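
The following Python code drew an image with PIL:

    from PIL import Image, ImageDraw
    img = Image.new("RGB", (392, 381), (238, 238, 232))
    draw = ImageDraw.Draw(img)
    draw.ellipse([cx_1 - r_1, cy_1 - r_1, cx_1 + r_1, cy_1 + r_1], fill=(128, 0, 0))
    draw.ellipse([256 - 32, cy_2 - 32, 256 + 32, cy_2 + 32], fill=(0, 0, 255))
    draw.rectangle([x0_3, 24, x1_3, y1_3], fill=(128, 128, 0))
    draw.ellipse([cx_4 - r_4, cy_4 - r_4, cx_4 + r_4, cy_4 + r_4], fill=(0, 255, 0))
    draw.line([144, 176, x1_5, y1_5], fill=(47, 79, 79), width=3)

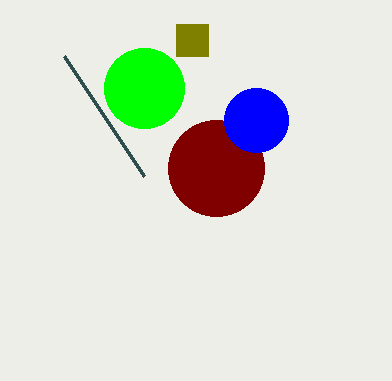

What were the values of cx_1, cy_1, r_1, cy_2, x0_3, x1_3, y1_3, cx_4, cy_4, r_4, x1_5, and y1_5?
cx_1 = 216; cy_1 = 168; r_1 = 48; cy_2 = 120; x0_3 = 176; x1_3 = 208; y1_3 = 56; cx_4 = 144; cy_4 = 88; r_4 = 40; x1_5 = 64; y1_5 = 56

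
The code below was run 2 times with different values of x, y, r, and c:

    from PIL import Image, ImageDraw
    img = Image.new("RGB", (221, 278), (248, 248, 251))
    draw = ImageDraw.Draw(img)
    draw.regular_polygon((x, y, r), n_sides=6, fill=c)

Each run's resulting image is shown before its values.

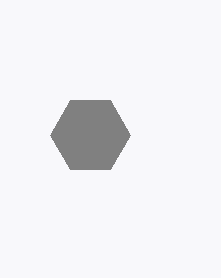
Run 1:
x = 90, y = 135, r = 40, c = 'gray'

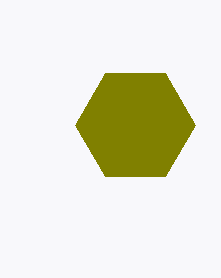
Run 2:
x = 135
y = 125
r = 60
c = 'olive'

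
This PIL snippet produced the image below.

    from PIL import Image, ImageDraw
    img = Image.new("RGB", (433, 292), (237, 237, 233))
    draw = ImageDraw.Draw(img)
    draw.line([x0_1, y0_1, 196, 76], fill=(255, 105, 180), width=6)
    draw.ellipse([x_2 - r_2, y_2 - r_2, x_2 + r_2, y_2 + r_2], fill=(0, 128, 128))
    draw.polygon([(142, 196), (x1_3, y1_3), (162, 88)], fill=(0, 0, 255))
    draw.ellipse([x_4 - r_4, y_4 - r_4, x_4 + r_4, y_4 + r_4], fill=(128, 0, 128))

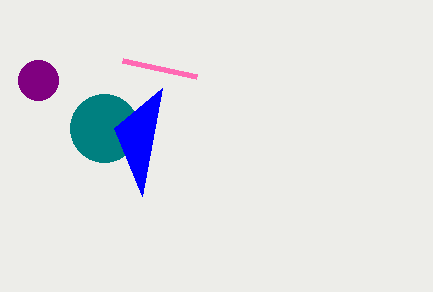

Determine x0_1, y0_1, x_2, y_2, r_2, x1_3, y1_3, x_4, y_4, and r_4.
x0_1 = 122; y0_1 = 60; x_2 = 104; y_2 = 128; r_2 = 34; x1_3 = 114; y1_3 = 128; x_4 = 38; y_4 = 80; r_4 = 20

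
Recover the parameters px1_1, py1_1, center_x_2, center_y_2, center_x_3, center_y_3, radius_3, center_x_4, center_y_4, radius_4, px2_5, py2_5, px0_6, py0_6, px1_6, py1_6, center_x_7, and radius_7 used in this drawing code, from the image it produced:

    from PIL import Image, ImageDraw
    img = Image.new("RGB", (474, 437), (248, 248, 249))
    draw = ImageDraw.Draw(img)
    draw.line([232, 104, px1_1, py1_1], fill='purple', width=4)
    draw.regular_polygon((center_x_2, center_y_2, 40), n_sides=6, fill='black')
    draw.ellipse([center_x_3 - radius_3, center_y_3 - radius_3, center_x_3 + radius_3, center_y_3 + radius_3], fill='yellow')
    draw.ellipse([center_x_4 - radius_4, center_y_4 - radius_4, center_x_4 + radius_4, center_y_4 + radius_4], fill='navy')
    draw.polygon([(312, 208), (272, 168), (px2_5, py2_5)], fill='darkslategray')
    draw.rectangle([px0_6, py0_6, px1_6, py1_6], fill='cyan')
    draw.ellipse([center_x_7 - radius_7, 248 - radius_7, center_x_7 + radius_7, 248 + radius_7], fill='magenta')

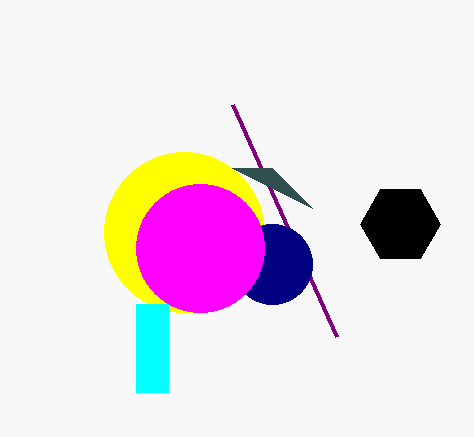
px1_1 = 336
py1_1 = 336
center_x_2 = 400
center_y_2 = 224
center_x_3 = 184
center_y_3 = 232
radius_3 = 80
center_x_4 = 272
center_y_4 = 264
radius_4 = 40
px2_5 = 232
py2_5 = 168
px0_6 = 136
py0_6 = 304
px1_6 = 168
py1_6 = 392
center_x_7 = 200
radius_7 = 64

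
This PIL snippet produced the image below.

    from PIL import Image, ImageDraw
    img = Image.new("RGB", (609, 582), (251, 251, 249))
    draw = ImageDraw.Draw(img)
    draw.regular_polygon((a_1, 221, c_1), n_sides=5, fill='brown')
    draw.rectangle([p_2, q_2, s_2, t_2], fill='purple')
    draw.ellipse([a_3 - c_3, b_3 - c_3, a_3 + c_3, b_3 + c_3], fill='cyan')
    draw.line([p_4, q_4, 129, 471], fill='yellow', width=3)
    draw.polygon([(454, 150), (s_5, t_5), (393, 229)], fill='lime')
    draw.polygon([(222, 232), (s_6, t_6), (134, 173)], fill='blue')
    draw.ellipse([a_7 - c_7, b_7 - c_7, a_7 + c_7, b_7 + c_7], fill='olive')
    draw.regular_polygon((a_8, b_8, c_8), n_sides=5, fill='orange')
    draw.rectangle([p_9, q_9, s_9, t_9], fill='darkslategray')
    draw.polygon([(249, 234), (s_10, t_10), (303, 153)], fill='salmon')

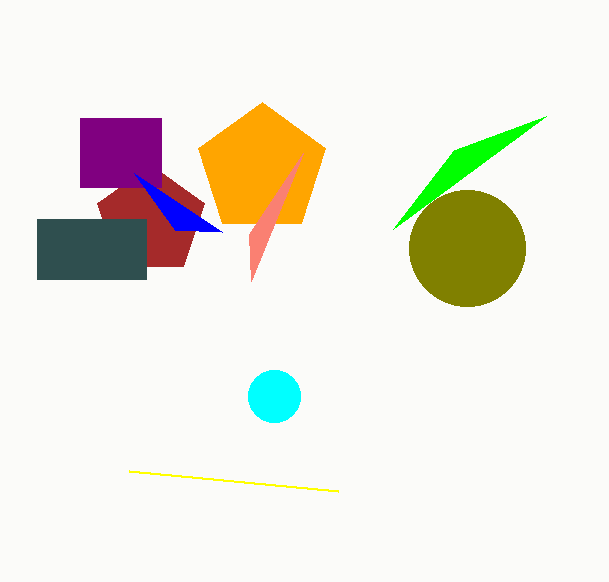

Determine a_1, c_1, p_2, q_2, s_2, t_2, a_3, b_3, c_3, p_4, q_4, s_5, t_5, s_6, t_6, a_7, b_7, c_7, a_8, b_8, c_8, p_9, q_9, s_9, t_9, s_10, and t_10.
a_1 = 151, c_1 = 56, p_2 = 80, q_2 = 118, s_2 = 161, t_2 = 187, a_3 = 274, b_3 = 396, c_3 = 26, p_4 = 338, q_4 = 491, s_5 = 546, t_5 = 116, s_6 = 175, t_6 = 230, a_7 = 467, b_7 = 248, c_7 = 58, a_8 = 262, b_8 = 169, c_8 = 67, p_9 = 37, q_9 = 219, s_9 = 146, t_9 = 279, s_10 = 251, t_10 = 281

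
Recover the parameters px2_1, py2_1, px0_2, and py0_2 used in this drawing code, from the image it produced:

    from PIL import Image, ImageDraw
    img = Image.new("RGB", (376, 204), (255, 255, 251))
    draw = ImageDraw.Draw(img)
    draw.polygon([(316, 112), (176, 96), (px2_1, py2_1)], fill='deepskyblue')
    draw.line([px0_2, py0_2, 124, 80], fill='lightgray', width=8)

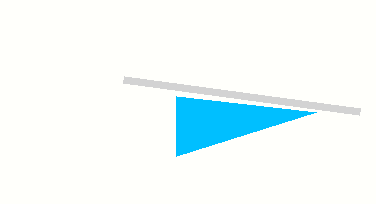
px2_1 = 176, py2_1 = 156, px0_2 = 360, py0_2 = 112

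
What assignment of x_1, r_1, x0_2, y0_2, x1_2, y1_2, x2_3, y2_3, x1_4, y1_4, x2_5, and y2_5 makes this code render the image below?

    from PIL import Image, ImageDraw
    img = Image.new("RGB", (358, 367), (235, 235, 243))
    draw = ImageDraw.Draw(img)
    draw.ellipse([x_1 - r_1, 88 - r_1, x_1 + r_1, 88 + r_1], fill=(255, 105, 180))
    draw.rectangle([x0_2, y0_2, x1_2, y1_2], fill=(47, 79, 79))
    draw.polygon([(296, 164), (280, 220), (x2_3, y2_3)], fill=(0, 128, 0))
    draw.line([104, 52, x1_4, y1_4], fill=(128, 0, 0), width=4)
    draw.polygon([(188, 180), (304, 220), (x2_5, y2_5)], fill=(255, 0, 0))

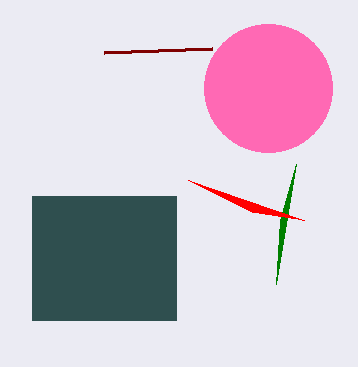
x_1 = 268
r_1 = 64
x0_2 = 32
y0_2 = 196
x1_2 = 176
y1_2 = 320
x2_3 = 276
y2_3 = 284
x1_4 = 212
y1_4 = 48
x2_5 = 252
y2_5 = 212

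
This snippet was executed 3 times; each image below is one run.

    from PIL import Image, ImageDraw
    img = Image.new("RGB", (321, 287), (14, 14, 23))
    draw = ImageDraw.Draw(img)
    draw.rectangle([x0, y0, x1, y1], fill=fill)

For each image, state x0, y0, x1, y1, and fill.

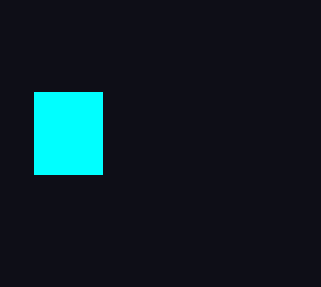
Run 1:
x0 = 34; y0 = 92; x1 = 102; y1 = 174; fill = 'cyan'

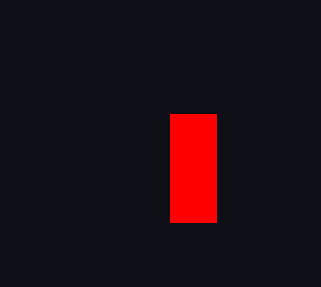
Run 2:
x0 = 170
y0 = 114
x1 = 216
y1 = 222
fill = 'red'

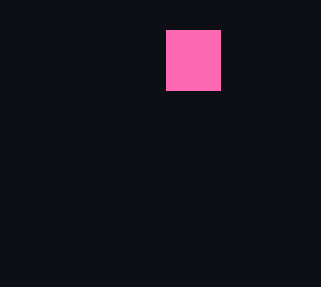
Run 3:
x0 = 166; y0 = 30; x1 = 220; y1 = 90; fill = 'hotpink'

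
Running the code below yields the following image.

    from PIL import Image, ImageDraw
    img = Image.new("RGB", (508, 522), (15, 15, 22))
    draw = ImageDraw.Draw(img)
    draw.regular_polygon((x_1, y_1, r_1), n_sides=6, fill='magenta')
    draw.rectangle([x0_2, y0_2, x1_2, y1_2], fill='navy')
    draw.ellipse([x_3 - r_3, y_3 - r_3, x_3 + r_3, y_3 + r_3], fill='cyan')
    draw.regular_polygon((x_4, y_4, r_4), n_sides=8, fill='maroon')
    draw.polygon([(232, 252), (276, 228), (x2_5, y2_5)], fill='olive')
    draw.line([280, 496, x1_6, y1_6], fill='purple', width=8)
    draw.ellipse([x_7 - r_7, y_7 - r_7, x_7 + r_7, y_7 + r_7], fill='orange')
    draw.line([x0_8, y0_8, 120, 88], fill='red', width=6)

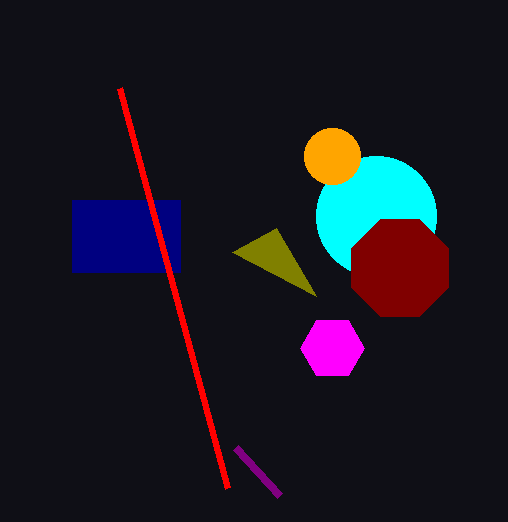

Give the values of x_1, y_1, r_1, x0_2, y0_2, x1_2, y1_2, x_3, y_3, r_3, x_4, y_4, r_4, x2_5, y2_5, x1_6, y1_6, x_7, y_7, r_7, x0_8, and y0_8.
x_1 = 332, y_1 = 348, r_1 = 32, x0_2 = 72, y0_2 = 200, x1_2 = 180, y1_2 = 272, x_3 = 376, y_3 = 216, r_3 = 60, x_4 = 400, y_4 = 268, r_4 = 52, x2_5 = 316, y2_5 = 296, x1_6 = 236, y1_6 = 448, x_7 = 332, y_7 = 156, r_7 = 28, x0_8 = 228, y0_8 = 488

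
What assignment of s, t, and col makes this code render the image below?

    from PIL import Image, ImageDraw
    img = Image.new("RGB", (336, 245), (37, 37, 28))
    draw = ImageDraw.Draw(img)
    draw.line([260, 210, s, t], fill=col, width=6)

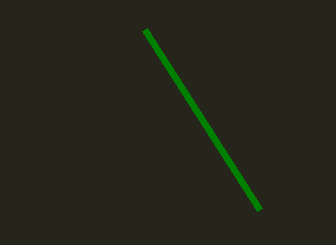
s = 145, t = 30, col = 'green'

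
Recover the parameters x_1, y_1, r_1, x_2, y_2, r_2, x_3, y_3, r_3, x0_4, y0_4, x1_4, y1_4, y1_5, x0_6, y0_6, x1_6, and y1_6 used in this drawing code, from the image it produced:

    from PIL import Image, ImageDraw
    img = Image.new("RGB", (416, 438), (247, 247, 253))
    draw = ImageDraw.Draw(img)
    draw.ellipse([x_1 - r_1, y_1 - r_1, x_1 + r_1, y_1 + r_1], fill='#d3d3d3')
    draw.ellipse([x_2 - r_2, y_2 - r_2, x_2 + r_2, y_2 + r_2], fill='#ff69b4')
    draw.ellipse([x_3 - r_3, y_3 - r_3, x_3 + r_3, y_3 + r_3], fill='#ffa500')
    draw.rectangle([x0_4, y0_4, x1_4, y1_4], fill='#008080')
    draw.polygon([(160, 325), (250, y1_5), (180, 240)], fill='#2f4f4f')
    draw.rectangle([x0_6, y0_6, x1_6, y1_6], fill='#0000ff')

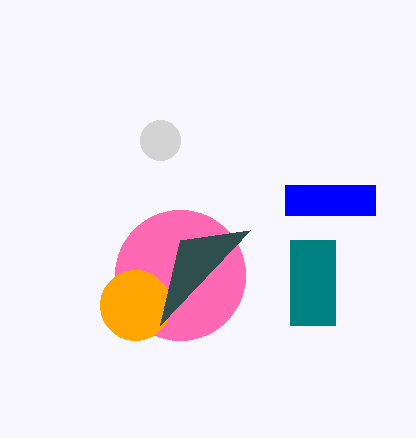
x_1 = 160, y_1 = 140, r_1 = 20, x_2 = 180, y_2 = 275, r_2 = 65, x_3 = 135, y_3 = 305, r_3 = 35, x0_4 = 290, y0_4 = 240, x1_4 = 335, y1_4 = 325, y1_5 = 230, x0_6 = 285, y0_6 = 185, x1_6 = 375, y1_6 = 215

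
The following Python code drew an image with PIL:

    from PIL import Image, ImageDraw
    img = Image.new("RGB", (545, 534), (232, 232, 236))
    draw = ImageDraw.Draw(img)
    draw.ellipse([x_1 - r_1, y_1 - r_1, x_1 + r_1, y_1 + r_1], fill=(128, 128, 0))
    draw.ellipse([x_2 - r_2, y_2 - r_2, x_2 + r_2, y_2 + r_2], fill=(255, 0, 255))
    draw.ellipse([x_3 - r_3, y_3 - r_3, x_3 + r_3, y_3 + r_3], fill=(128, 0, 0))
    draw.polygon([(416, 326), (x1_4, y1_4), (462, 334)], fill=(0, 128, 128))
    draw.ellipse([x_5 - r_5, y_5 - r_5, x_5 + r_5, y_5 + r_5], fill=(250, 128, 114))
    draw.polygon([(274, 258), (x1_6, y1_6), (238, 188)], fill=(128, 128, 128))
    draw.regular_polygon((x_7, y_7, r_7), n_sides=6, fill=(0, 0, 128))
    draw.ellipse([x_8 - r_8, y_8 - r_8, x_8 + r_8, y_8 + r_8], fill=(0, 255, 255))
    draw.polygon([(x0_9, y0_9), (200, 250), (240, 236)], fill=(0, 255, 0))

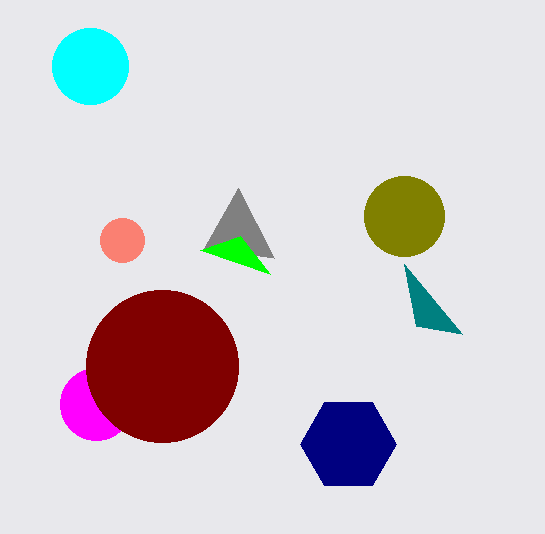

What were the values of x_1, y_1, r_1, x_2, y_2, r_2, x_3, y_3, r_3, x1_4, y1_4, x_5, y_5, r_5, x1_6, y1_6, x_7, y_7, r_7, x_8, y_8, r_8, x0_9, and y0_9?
x_1 = 404, y_1 = 216, r_1 = 40, x_2 = 96, y_2 = 404, r_2 = 36, x_3 = 162, y_3 = 366, r_3 = 76, x1_4 = 404, y1_4 = 264, x_5 = 122, y_5 = 240, r_5 = 22, x1_6 = 204, y1_6 = 248, x_7 = 348, y_7 = 444, r_7 = 48, x_8 = 90, y_8 = 66, r_8 = 38, x0_9 = 270, y0_9 = 274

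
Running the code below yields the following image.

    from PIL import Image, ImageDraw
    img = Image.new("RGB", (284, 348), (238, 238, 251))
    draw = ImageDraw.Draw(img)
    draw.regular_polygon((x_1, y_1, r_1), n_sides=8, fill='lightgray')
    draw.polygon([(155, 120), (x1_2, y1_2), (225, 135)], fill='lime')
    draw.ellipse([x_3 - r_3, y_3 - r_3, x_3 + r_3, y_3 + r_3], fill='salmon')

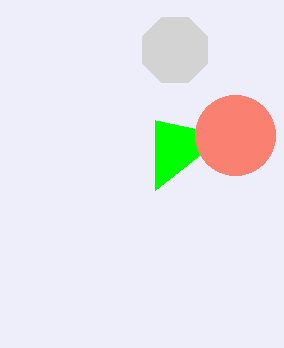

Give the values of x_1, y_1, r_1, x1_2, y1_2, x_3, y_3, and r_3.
x_1 = 175, y_1 = 50, r_1 = 35, x1_2 = 155, y1_2 = 190, x_3 = 235, y_3 = 135, r_3 = 40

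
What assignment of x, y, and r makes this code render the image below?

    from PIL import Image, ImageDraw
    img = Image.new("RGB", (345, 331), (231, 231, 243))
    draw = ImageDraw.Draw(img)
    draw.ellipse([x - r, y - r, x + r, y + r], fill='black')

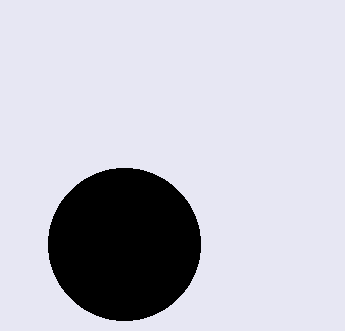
x = 124; y = 244; r = 76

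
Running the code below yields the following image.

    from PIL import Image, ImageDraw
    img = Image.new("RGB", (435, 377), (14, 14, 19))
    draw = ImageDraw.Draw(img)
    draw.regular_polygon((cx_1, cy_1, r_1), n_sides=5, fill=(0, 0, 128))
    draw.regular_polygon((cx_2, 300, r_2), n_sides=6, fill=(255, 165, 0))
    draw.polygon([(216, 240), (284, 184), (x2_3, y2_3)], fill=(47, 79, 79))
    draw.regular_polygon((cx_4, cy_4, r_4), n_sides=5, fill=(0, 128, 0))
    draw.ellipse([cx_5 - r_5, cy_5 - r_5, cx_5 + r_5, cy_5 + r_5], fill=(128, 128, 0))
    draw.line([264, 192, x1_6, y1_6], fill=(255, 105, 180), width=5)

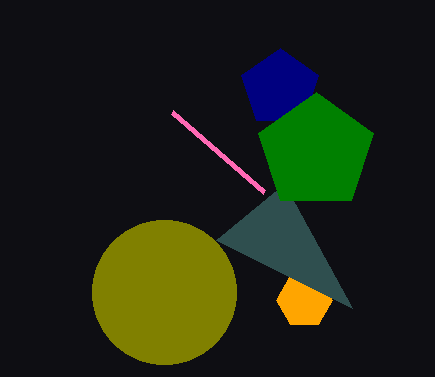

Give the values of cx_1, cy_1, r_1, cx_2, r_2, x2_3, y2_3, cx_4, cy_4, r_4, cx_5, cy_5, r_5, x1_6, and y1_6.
cx_1 = 280
cy_1 = 88
r_1 = 40
cx_2 = 304
r_2 = 28
x2_3 = 352
y2_3 = 308
cx_4 = 316
cy_4 = 152
r_4 = 60
cx_5 = 164
cy_5 = 292
r_5 = 72
x1_6 = 172
y1_6 = 112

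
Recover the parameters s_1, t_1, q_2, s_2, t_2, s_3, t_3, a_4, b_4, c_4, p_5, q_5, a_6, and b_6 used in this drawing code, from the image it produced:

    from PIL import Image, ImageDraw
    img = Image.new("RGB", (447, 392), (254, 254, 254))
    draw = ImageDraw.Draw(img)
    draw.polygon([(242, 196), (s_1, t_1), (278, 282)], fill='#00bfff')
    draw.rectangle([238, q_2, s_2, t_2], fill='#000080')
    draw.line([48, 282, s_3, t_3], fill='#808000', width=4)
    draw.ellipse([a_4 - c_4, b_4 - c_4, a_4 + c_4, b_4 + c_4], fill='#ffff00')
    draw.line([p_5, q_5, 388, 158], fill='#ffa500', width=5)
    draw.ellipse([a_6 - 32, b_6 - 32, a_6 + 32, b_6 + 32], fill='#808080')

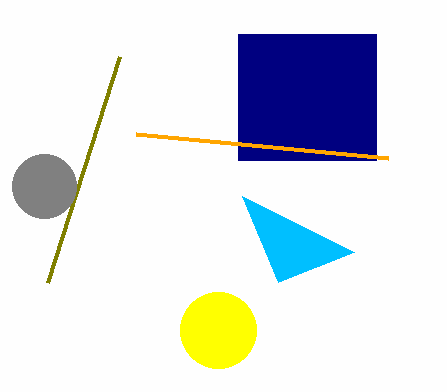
s_1 = 354, t_1 = 252, q_2 = 34, s_2 = 376, t_2 = 160, s_3 = 120, t_3 = 56, a_4 = 218, b_4 = 330, c_4 = 38, p_5 = 136, q_5 = 134, a_6 = 44, b_6 = 186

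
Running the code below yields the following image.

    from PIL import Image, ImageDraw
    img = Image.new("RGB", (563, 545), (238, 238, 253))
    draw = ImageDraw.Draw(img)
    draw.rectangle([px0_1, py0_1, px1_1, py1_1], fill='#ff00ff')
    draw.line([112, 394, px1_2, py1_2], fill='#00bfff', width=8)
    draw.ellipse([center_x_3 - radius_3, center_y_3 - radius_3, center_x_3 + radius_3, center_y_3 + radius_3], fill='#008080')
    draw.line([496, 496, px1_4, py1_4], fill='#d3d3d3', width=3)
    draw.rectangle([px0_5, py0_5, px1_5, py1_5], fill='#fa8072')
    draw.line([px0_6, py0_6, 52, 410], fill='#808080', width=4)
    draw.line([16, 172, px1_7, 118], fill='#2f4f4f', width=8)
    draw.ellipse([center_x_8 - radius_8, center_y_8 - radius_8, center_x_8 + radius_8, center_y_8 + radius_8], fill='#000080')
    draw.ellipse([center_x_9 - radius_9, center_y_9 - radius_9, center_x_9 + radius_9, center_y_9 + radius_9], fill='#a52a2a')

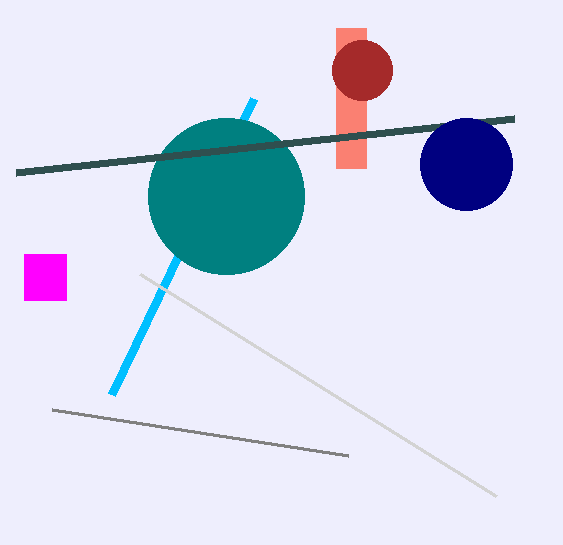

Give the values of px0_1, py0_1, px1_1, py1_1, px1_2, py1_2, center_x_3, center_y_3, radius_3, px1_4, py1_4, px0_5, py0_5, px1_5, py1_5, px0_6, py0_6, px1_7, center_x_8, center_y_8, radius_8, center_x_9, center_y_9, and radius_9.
px0_1 = 24
py0_1 = 254
px1_1 = 66
py1_1 = 300
px1_2 = 254
py1_2 = 98
center_x_3 = 226
center_y_3 = 196
radius_3 = 78
px1_4 = 140
py1_4 = 274
px0_5 = 336
py0_5 = 28
px1_5 = 366
py1_5 = 168
px0_6 = 348
py0_6 = 456
px1_7 = 514
center_x_8 = 466
center_y_8 = 164
radius_8 = 46
center_x_9 = 362
center_y_9 = 70
radius_9 = 30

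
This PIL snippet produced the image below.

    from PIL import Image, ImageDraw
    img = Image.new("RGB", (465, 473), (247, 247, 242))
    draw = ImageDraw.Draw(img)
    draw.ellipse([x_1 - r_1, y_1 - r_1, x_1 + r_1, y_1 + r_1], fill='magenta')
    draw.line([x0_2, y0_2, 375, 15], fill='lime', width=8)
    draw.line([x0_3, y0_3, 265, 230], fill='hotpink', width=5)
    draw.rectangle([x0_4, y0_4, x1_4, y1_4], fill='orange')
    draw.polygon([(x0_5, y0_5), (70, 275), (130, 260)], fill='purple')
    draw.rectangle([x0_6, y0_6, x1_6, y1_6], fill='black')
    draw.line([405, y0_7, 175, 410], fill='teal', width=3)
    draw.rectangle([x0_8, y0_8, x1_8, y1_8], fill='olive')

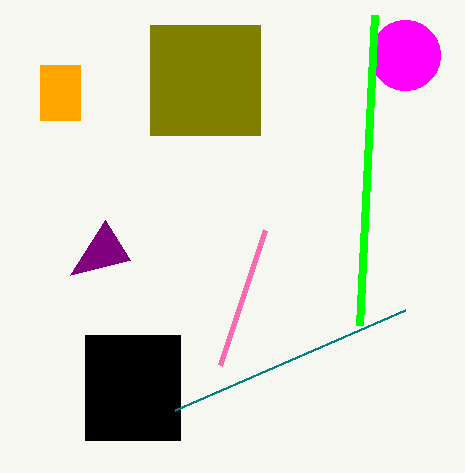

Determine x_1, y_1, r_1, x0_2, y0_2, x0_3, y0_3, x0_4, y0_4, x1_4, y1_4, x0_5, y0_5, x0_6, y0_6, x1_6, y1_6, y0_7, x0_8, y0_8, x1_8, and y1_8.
x_1 = 405; y_1 = 55; r_1 = 35; x0_2 = 360; y0_2 = 325; x0_3 = 220; y0_3 = 365; x0_4 = 40; y0_4 = 65; x1_4 = 80; y1_4 = 120; x0_5 = 105; y0_5 = 220; x0_6 = 85; y0_6 = 335; x1_6 = 180; y1_6 = 440; y0_7 = 310; x0_8 = 150; y0_8 = 25; x1_8 = 260; y1_8 = 135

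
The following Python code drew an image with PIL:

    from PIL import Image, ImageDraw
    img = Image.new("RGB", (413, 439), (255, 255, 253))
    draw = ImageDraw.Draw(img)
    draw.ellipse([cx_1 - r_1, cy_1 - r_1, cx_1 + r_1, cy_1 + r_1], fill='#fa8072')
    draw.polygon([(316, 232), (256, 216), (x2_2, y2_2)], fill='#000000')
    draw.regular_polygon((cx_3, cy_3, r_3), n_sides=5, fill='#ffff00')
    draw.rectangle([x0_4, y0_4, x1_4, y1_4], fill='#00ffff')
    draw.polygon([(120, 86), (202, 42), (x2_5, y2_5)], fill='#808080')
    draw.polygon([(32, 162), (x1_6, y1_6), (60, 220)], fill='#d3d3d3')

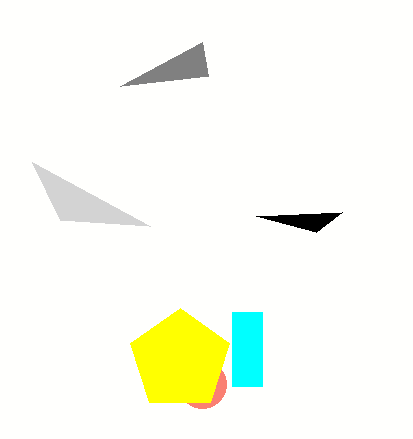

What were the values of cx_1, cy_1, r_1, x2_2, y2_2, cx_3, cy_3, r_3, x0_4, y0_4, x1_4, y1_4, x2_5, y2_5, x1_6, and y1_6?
cx_1 = 202, cy_1 = 384, r_1 = 24, x2_2 = 342, y2_2 = 212, cx_3 = 180, cy_3 = 360, r_3 = 52, x0_4 = 232, y0_4 = 312, x1_4 = 262, y1_4 = 386, x2_5 = 208, y2_5 = 76, x1_6 = 150, y1_6 = 226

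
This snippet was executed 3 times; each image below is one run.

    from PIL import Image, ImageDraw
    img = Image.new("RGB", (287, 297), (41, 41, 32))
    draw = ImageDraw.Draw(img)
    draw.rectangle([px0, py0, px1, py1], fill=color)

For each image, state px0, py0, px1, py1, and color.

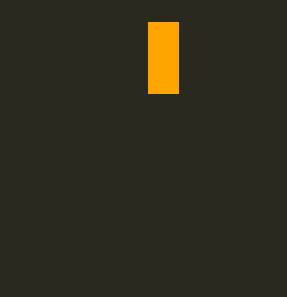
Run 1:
px0 = 148, py0 = 22, px1 = 178, py1 = 93, color = 'orange'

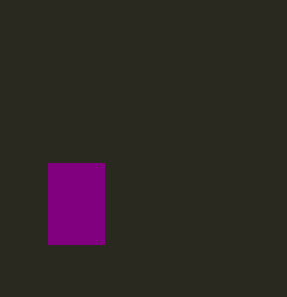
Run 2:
px0 = 48
py0 = 163
px1 = 104
py1 = 244
color = 'purple'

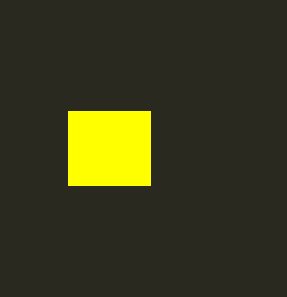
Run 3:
px0 = 68; py0 = 111; px1 = 150; py1 = 185; color = 'yellow'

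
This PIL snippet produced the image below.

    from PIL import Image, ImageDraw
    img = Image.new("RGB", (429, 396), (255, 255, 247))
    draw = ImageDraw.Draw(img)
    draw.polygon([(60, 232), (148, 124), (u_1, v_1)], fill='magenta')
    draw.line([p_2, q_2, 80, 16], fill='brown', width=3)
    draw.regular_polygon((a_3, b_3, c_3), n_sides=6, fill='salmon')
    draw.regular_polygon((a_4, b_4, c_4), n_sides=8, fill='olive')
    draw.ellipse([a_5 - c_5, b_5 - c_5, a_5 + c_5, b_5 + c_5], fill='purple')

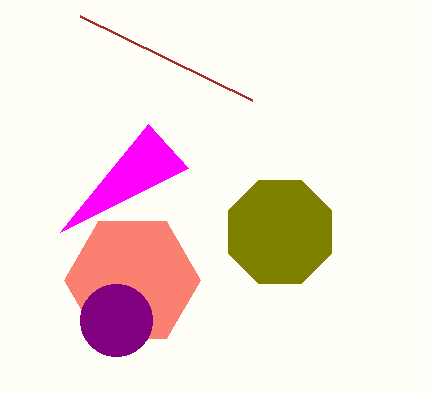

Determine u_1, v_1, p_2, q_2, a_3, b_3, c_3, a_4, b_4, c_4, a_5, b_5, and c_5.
u_1 = 188, v_1 = 168, p_2 = 252, q_2 = 100, a_3 = 132, b_3 = 280, c_3 = 68, a_4 = 280, b_4 = 232, c_4 = 56, a_5 = 116, b_5 = 320, c_5 = 36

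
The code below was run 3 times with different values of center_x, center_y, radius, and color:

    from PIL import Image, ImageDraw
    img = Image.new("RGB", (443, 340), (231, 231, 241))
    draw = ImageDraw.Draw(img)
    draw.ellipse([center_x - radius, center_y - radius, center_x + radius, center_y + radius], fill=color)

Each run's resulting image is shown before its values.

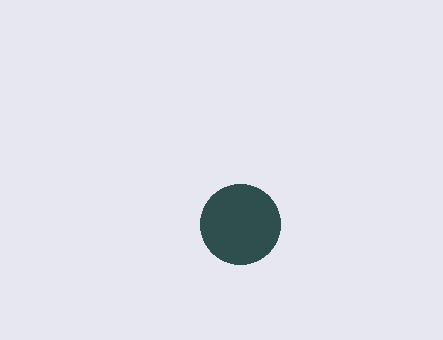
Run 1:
center_x = 240
center_y = 224
radius = 40
color = 'darkslategray'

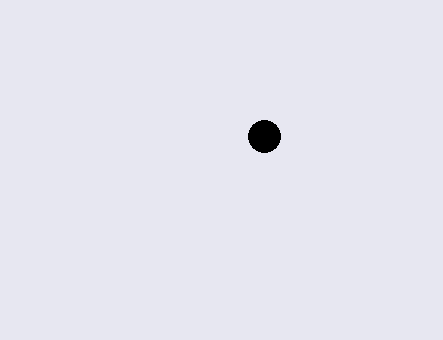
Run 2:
center_x = 264; center_y = 136; radius = 16; color = 'black'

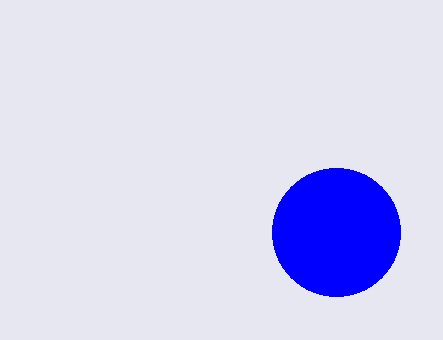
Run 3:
center_x = 336; center_y = 232; radius = 64; color = 'blue'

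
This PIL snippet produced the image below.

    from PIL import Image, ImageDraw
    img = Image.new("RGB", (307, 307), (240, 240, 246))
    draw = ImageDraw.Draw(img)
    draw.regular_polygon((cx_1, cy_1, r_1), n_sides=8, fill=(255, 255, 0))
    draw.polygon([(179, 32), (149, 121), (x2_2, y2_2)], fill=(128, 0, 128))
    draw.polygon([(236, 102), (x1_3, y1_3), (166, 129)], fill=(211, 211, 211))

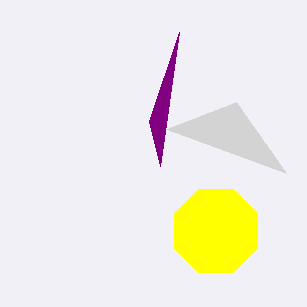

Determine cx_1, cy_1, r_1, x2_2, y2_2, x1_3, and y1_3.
cx_1 = 216, cy_1 = 231, r_1 = 45, x2_2 = 160, y2_2 = 166, x1_3 = 286, y1_3 = 173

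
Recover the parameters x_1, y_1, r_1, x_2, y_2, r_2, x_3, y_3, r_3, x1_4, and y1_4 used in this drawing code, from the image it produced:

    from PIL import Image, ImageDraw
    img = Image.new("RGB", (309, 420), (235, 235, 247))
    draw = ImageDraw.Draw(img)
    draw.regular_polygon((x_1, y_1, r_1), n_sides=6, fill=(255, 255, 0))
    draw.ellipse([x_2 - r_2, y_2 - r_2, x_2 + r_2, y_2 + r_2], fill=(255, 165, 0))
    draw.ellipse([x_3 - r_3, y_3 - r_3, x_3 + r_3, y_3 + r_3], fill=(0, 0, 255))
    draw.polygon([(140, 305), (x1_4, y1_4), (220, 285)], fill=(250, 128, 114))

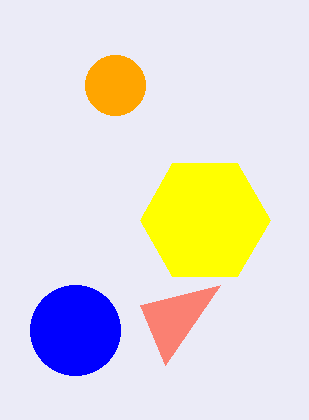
x_1 = 205, y_1 = 220, r_1 = 65, x_2 = 115, y_2 = 85, r_2 = 30, x_3 = 75, y_3 = 330, r_3 = 45, x1_4 = 165, y1_4 = 365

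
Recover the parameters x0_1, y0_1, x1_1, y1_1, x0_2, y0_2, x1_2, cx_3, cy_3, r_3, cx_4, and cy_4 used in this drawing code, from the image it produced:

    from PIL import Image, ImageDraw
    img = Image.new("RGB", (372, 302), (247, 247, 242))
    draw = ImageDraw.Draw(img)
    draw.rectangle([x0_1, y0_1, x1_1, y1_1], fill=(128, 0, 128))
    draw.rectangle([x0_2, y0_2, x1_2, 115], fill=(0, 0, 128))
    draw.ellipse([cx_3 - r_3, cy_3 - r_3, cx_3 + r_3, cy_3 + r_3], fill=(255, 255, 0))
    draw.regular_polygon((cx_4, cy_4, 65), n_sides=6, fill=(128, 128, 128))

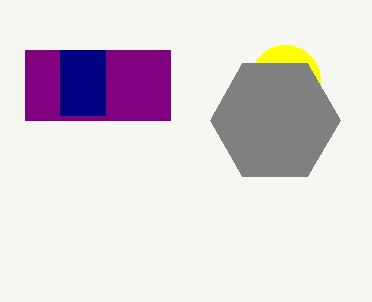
x0_1 = 25; y0_1 = 50; x1_1 = 170; y1_1 = 120; x0_2 = 60; y0_2 = 50; x1_2 = 105; cx_3 = 285; cy_3 = 80; r_3 = 35; cx_4 = 275; cy_4 = 120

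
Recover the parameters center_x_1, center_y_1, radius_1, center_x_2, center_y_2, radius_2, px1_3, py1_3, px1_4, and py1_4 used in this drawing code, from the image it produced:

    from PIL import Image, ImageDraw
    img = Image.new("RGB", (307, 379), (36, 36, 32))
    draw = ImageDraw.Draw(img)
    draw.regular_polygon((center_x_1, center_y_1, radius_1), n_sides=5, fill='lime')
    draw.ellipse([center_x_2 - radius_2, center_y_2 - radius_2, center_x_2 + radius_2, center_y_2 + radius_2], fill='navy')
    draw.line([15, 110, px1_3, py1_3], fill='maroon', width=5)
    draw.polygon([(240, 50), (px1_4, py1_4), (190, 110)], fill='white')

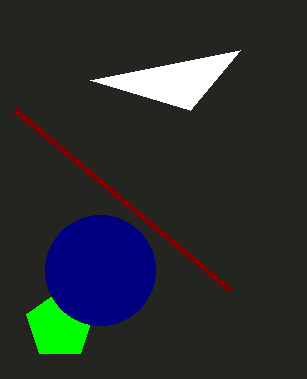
center_x_1 = 60, center_y_1 = 325, radius_1 = 35, center_x_2 = 100, center_y_2 = 270, radius_2 = 55, px1_3 = 230, py1_3 = 290, px1_4 = 90, py1_4 = 80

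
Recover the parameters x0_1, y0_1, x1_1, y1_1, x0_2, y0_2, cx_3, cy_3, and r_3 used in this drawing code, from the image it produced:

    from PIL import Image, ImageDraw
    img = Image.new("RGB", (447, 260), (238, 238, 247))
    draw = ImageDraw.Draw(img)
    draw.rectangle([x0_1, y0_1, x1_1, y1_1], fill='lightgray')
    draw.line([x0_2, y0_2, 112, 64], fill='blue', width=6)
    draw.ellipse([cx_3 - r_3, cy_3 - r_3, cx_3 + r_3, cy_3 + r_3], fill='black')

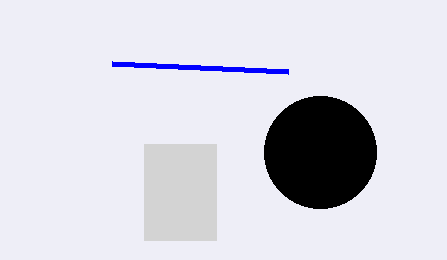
x0_1 = 144; y0_1 = 144; x1_1 = 216; y1_1 = 240; x0_2 = 288; y0_2 = 72; cx_3 = 320; cy_3 = 152; r_3 = 56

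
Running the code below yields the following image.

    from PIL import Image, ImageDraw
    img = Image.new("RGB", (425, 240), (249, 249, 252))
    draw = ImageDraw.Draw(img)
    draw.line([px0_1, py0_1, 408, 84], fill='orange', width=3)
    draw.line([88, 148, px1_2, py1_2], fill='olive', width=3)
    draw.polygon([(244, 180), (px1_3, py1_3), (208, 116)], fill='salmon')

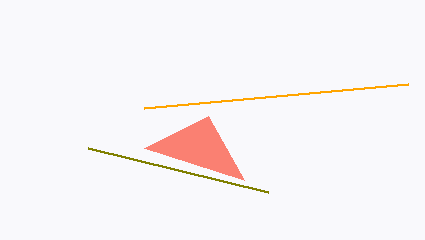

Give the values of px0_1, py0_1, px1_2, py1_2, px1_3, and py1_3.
px0_1 = 144
py0_1 = 108
px1_2 = 268
py1_2 = 192
px1_3 = 144
py1_3 = 148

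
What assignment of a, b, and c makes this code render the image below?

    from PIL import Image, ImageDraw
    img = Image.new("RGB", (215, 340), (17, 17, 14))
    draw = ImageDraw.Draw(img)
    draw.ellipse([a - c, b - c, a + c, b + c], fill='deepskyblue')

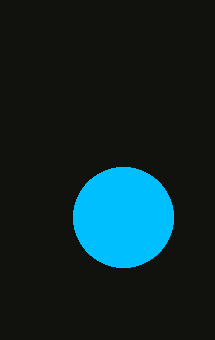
a = 123; b = 217; c = 50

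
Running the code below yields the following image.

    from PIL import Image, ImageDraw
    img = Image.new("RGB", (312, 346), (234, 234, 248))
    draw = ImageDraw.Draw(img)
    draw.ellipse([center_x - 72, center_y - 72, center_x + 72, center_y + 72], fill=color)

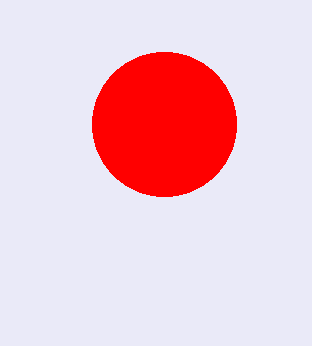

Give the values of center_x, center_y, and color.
center_x = 164, center_y = 124, color = 'red'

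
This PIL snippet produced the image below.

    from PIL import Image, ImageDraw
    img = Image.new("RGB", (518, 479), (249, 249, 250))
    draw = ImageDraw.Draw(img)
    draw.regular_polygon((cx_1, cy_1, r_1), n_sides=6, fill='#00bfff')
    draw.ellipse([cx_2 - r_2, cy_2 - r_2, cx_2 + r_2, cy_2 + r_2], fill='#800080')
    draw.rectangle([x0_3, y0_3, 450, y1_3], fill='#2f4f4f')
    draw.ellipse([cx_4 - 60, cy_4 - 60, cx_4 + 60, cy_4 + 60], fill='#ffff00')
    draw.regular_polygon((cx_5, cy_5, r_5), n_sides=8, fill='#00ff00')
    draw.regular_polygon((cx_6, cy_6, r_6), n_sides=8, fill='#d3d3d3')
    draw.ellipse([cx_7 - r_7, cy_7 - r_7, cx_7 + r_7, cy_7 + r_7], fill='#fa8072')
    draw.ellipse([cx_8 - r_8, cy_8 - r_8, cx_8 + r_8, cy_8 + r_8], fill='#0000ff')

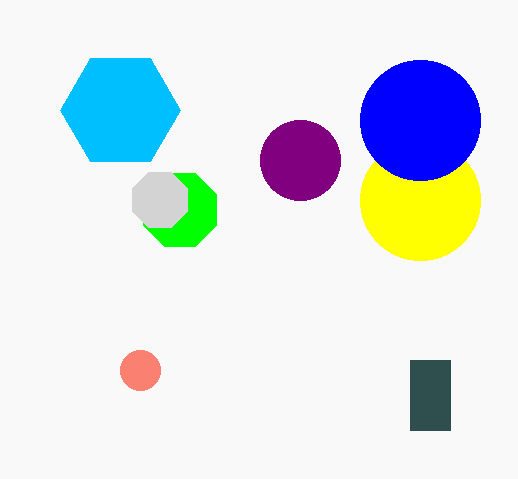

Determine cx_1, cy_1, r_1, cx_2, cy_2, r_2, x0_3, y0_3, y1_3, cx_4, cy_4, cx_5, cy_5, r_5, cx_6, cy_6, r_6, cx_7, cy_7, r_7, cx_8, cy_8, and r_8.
cx_1 = 120; cy_1 = 110; r_1 = 60; cx_2 = 300; cy_2 = 160; r_2 = 40; x0_3 = 410; y0_3 = 360; y1_3 = 430; cx_4 = 420; cy_4 = 200; cx_5 = 180; cy_5 = 210; r_5 = 40; cx_6 = 160; cy_6 = 200; r_6 = 30; cx_7 = 140; cy_7 = 370; r_7 = 20; cx_8 = 420; cy_8 = 120; r_8 = 60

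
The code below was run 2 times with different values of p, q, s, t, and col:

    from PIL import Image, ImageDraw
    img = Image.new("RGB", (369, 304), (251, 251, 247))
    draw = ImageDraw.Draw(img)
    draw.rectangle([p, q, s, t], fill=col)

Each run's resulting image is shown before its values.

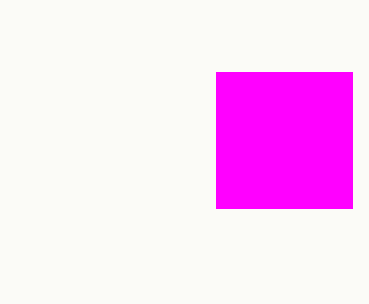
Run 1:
p = 216; q = 72; s = 352; t = 208; col = 'magenta'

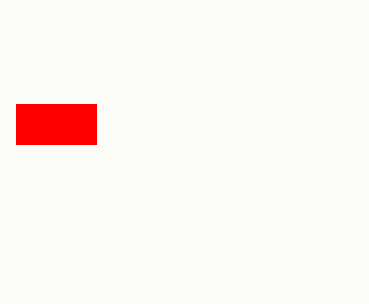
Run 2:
p = 16, q = 104, s = 96, t = 144, col = 'red'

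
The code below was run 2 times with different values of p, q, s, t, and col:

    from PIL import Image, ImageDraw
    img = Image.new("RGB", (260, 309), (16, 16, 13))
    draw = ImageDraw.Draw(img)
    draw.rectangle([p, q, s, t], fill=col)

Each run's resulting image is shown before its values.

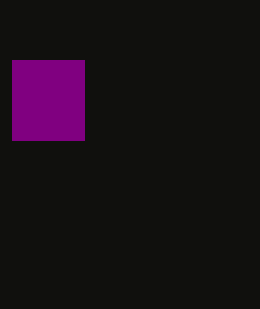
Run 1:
p = 12, q = 60, s = 84, t = 140, col = 'purple'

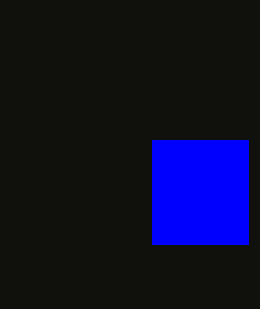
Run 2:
p = 152; q = 140; s = 248; t = 244; col = 'blue'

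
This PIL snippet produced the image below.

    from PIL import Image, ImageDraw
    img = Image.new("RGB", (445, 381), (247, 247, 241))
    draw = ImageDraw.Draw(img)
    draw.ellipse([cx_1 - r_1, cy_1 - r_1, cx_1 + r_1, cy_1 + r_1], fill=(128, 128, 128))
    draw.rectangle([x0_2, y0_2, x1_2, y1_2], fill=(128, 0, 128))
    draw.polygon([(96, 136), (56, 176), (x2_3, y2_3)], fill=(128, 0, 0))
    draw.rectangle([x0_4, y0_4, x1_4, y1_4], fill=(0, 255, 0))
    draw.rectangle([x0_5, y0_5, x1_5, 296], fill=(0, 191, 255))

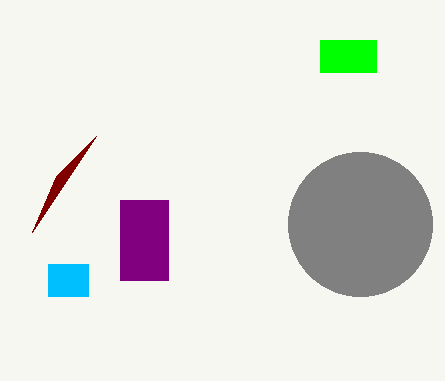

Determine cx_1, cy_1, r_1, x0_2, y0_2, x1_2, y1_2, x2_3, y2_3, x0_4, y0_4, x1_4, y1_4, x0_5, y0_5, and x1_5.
cx_1 = 360; cy_1 = 224; r_1 = 72; x0_2 = 120; y0_2 = 200; x1_2 = 168; y1_2 = 280; x2_3 = 32; y2_3 = 232; x0_4 = 320; y0_4 = 40; x1_4 = 376; y1_4 = 72; x0_5 = 48; y0_5 = 264; x1_5 = 88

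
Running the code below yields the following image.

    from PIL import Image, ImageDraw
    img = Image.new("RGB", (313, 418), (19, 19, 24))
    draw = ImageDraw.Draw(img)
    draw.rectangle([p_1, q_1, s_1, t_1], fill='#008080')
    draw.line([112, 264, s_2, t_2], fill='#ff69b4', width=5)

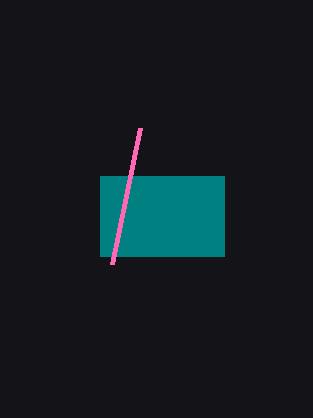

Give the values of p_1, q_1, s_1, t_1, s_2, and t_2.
p_1 = 100; q_1 = 176; s_1 = 224; t_1 = 256; s_2 = 140; t_2 = 128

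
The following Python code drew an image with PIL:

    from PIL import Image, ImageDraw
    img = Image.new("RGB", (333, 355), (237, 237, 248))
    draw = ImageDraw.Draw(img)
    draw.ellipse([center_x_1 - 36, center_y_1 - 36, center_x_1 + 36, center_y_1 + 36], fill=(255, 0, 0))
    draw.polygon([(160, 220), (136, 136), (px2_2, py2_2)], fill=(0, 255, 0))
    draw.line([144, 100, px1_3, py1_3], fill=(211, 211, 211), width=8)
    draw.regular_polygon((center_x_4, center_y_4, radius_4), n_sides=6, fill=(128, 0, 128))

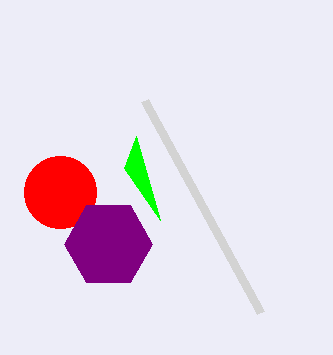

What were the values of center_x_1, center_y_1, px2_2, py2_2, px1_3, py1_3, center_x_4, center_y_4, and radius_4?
center_x_1 = 60
center_y_1 = 192
px2_2 = 124
py2_2 = 168
px1_3 = 260
py1_3 = 312
center_x_4 = 108
center_y_4 = 244
radius_4 = 44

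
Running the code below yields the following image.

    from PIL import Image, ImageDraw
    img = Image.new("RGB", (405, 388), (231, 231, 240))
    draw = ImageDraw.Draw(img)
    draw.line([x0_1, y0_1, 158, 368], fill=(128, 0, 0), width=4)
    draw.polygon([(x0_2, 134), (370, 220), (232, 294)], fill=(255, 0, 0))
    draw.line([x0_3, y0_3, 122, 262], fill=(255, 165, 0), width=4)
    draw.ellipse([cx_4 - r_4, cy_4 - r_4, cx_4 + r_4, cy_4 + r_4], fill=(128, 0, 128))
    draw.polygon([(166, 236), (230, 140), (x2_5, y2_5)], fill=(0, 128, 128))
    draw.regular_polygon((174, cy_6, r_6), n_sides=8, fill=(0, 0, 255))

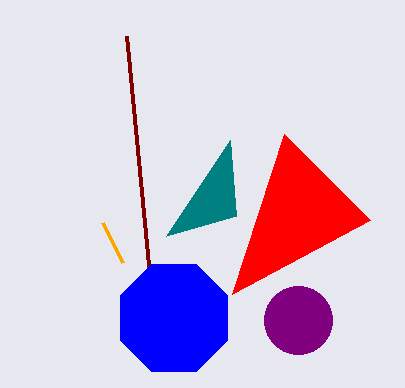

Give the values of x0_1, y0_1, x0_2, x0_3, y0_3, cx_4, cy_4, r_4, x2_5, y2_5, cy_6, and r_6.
x0_1 = 126, y0_1 = 36, x0_2 = 284, x0_3 = 102, y0_3 = 222, cx_4 = 298, cy_4 = 320, r_4 = 34, x2_5 = 236, y2_5 = 216, cy_6 = 318, r_6 = 58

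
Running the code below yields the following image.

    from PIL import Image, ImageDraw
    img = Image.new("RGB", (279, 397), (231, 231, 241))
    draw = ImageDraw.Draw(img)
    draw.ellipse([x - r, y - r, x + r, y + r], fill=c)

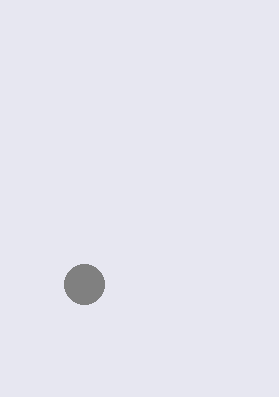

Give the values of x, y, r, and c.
x = 84
y = 284
r = 20
c = 'gray'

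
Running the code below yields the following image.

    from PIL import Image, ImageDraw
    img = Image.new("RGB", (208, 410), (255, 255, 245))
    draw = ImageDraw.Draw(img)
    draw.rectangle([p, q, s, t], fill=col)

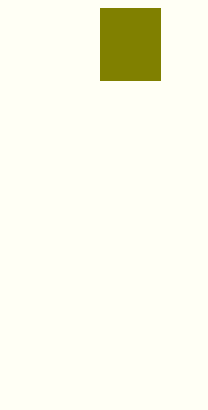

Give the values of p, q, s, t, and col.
p = 100, q = 8, s = 160, t = 80, col = 'olive'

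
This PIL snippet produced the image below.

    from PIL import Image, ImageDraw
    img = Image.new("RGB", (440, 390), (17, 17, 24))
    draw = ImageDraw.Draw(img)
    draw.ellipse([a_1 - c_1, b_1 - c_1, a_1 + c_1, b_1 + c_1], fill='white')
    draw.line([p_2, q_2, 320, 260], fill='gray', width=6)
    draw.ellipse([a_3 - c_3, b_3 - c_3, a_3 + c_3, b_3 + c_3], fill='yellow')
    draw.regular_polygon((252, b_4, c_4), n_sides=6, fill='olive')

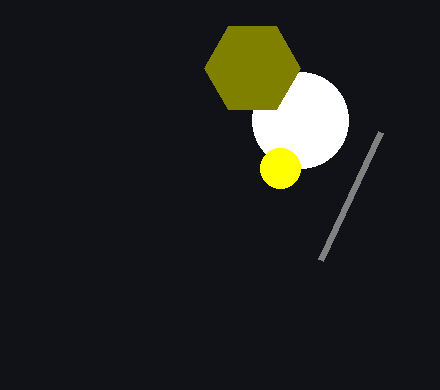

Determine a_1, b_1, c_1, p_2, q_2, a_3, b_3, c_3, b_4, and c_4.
a_1 = 300, b_1 = 120, c_1 = 48, p_2 = 380, q_2 = 132, a_3 = 280, b_3 = 168, c_3 = 20, b_4 = 68, c_4 = 48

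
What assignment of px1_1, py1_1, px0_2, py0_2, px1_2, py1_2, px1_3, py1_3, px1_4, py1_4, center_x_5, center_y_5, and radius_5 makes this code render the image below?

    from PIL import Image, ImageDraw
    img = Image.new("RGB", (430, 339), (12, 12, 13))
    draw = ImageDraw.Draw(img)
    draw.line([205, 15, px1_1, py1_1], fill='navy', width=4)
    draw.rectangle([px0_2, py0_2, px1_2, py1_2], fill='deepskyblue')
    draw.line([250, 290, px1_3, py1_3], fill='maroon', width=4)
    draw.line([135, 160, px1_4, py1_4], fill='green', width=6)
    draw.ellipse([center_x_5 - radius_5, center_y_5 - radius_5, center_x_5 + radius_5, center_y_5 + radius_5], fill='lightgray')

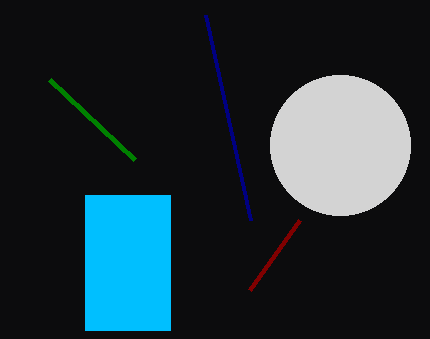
px1_1 = 250
py1_1 = 220
px0_2 = 85
py0_2 = 195
px1_2 = 170
py1_2 = 330
px1_3 = 300
py1_3 = 220
px1_4 = 50
py1_4 = 80
center_x_5 = 340
center_y_5 = 145
radius_5 = 70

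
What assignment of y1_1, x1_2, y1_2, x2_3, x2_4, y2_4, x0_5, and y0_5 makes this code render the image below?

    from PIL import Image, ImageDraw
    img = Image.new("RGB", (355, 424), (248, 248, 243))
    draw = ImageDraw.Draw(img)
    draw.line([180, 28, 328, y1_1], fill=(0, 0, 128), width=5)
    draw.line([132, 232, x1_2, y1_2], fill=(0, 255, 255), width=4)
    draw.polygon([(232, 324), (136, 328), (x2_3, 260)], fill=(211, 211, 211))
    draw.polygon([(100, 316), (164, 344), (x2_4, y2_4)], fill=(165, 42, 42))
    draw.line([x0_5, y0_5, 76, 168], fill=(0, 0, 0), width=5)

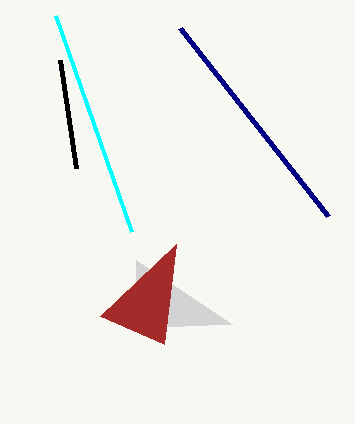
y1_1 = 216
x1_2 = 56
y1_2 = 16
x2_3 = 136
x2_4 = 176
y2_4 = 244
x0_5 = 60
y0_5 = 60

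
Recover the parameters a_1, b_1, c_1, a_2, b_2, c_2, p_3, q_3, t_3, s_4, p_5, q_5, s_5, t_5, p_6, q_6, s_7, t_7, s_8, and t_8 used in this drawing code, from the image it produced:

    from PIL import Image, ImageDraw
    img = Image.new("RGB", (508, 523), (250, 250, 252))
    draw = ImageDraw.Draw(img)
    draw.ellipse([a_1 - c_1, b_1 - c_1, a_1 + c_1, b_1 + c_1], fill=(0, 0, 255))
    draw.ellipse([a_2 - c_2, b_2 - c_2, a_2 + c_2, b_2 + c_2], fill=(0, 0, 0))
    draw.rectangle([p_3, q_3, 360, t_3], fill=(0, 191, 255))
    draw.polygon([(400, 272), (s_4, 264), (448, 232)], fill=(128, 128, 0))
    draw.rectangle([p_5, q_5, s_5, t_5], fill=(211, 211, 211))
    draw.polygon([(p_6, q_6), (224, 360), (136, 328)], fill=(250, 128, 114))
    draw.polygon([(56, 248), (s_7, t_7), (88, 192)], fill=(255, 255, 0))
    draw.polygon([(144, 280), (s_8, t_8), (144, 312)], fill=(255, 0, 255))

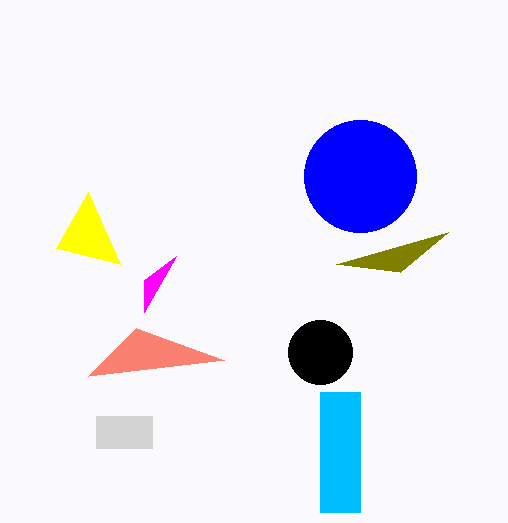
a_1 = 360, b_1 = 176, c_1 = 56, a_2 = 320, b_2 = 352, c_2 = 32, p_3 = 320, q_3 = 392, t_3 = 512, s_4 = 336, p_5 = 96, q_5 = 416, s_5 = 152, t_5 = 448, p_6 = 88, q_6 = 376, s_7 = 120, t_7 = 264, s_8 = 176, t_8 = 256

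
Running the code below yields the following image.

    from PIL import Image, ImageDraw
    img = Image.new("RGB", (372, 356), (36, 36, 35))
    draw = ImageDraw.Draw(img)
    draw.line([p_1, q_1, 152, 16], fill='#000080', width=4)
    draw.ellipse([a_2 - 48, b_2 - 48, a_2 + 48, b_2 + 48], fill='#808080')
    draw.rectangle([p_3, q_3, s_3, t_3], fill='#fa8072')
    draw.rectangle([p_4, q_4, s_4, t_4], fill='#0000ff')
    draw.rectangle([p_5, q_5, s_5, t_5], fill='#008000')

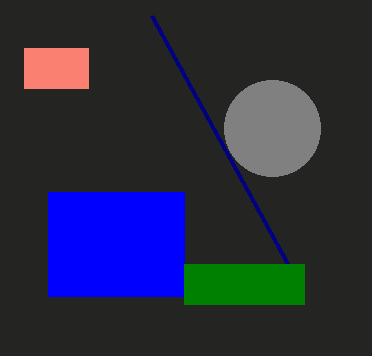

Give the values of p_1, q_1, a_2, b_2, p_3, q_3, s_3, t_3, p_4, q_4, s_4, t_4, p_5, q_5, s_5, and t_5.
p_1 = 288, q_1 = 264, a_2 = 272, b_2 = 128, p_3 = 24, q_3 = 48, s_3 = 88, t_3 = 88, p_4 = 48, q_4 = 192, s_4 = 184, t_4 = 296, p_5 = 184, q_5 = 264, s_5 = 304, t_5 = 304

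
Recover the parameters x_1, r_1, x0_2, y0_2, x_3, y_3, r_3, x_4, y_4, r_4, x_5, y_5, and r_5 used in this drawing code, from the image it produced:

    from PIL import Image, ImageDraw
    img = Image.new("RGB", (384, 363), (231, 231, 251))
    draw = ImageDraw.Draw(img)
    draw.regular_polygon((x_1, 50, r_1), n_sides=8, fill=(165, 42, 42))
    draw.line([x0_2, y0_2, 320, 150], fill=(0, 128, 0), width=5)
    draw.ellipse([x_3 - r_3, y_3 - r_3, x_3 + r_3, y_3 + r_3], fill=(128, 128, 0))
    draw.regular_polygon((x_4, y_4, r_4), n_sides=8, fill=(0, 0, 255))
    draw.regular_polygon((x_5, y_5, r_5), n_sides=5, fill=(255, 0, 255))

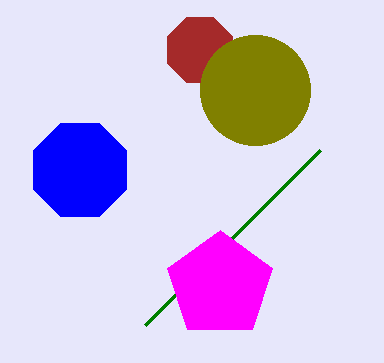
x_1 = 200, r_1 = 35, x0_2 = 145, y0_2 = 325, x_3 = 255, y_3 = 90, r_3 = 55, x_4 = 80, y_4 = 170, r_4 = 50, x_5 = 220, y_5 = 285, r_5 = 55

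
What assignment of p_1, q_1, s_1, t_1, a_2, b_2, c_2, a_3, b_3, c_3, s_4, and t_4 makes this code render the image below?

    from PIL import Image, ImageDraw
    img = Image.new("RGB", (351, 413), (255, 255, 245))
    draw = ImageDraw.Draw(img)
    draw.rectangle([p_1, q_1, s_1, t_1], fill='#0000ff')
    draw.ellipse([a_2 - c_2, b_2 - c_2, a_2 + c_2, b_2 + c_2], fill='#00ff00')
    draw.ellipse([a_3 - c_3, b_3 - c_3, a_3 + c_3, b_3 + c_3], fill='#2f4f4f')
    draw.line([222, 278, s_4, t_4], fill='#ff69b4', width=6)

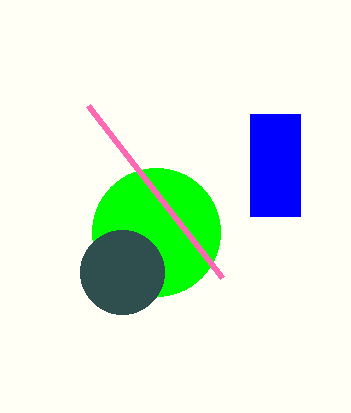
p_1 = 250
q_1 = 114
s_1 = 300
t_1 = 216
a_2 = 156
b_2 = 232
c_2 = 64
a_3 = 122
b_3 = 272
c_3 = 42
s_4 = 88
t_4 = 106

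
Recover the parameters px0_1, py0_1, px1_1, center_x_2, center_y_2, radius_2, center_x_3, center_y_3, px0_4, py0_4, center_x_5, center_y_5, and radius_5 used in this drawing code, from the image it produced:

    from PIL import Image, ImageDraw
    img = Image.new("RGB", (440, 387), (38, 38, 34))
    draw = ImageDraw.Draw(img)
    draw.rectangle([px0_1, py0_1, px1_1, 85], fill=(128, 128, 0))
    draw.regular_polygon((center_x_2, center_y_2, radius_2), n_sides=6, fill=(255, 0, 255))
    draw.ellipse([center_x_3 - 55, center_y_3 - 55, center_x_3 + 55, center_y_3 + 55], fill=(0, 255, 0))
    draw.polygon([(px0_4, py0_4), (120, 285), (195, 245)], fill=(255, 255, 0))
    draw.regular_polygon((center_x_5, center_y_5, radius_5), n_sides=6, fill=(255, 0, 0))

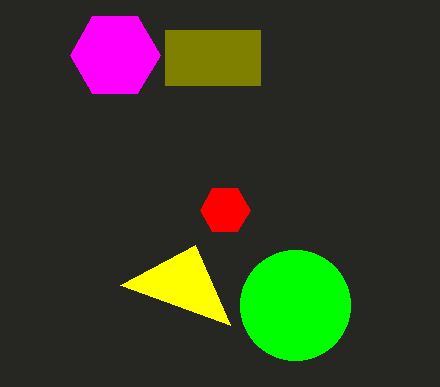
px0_1 = 165, py0_1 = 30, px1_1 = 260, center_x_2 = 115, center_y_2 = 55, radius_2 = 45, center_x_3 = 295, center_y_3 = 305, px0_4 = 230, py0_4 = 325, center_x_5 = 225, center_y_5 = 210, radius_5 = 25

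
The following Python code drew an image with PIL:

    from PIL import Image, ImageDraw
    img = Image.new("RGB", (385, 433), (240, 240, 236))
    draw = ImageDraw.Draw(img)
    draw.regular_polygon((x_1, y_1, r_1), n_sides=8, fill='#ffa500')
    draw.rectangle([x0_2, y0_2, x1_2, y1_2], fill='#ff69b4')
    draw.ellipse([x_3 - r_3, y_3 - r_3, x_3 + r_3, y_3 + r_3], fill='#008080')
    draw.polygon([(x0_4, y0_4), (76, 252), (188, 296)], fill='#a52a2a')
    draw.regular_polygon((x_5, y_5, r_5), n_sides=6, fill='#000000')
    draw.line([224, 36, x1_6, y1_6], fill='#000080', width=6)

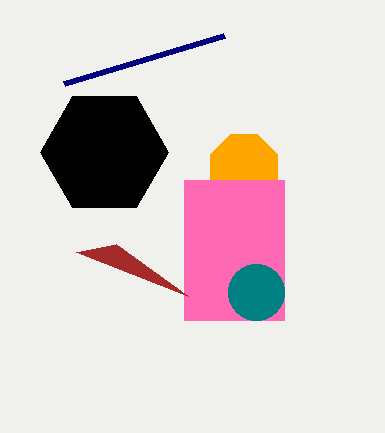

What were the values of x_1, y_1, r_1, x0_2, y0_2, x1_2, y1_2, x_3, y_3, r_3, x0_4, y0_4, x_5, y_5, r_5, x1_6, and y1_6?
x_1 = 244; y_1 = 168; r_1 = 36; x0_2 = 184; y0_2 = 180; x1_2 = 284; y1_2 = 320; x_3 = 256; y_3 = 292; r_3 = 28; x0_4 = 116; y0_4 = 244; x_5 = 104; y_5 = 152; r_5 = 64; x1_6 = 64; y1_6 = 84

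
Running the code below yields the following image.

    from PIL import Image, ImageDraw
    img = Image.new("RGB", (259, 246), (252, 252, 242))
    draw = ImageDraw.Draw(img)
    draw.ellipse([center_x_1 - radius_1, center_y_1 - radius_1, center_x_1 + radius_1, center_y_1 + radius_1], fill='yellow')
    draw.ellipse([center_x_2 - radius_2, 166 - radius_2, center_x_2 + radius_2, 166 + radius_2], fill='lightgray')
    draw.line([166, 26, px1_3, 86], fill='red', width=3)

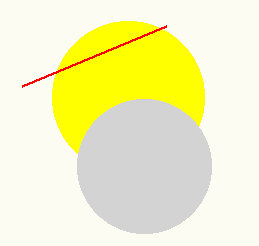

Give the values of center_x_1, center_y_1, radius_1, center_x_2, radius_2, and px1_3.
center_x_1 = 128; center_y_1 = 97; radius_1 = 76; center_x_2 = 144; radius_2 = 67; px1_3 = 22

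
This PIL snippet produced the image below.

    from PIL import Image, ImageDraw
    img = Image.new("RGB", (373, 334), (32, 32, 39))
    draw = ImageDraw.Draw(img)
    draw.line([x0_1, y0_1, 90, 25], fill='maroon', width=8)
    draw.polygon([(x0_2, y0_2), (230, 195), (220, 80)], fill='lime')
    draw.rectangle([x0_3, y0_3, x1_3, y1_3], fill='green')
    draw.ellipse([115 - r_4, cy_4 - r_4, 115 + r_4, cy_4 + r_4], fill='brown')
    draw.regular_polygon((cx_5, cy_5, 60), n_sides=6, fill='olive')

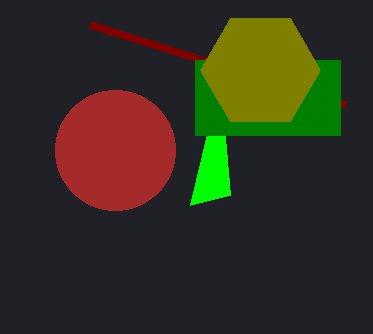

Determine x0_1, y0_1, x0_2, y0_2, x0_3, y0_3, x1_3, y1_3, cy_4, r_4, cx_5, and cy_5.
x0_1 = 345, y0_1 = 105, x0_2 = 190, y0_2 = 205, x0_3 = 195, y0_3 = 60, x1_3 = 340, y1_3 = 135, cy_4 = 150, r_4 = 60, cx_5 = 260, cy_5 = 70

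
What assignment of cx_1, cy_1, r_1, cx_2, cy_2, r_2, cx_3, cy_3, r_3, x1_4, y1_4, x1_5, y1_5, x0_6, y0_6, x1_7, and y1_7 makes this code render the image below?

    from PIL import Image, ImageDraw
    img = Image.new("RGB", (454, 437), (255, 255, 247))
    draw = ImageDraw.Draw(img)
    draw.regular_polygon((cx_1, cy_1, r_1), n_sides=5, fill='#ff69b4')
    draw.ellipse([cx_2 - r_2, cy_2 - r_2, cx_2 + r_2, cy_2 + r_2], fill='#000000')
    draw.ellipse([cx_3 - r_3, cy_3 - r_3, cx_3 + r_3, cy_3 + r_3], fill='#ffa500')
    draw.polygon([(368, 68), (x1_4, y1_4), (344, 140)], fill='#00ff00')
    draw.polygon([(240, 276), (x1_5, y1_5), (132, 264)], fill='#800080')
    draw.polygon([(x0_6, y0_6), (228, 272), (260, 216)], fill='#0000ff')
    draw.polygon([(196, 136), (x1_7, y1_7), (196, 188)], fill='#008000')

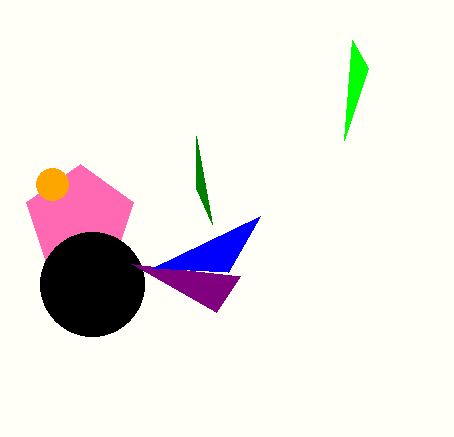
cx_1 = 80; cy_1 = 220; r_1 = 56; cx_2 = 92; cy_2 = 284; r_2 = 52; cx_3 = 52; cy_3 = 184; r_3 = 16; x1_4 = 352; y1_4 = 40; x1_5 = 216; y1_5 = 312; x0_6 = 152; y0_6 = 268; x1_7 = 212; y1_7 = 224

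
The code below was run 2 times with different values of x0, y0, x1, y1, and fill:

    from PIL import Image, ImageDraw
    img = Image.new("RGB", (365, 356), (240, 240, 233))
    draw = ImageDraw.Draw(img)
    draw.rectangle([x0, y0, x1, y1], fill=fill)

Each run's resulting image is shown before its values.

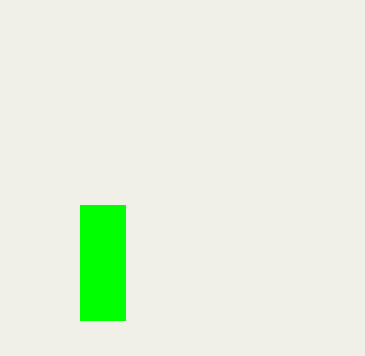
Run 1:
x0 = 80; y0 = 205; x1 = 125; y1 = 320; fill = 'lime'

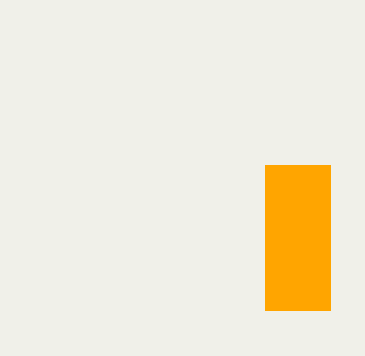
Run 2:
x0 = 265, y0 = 165, x1 = 330, y1 = 310, fill = 'orange'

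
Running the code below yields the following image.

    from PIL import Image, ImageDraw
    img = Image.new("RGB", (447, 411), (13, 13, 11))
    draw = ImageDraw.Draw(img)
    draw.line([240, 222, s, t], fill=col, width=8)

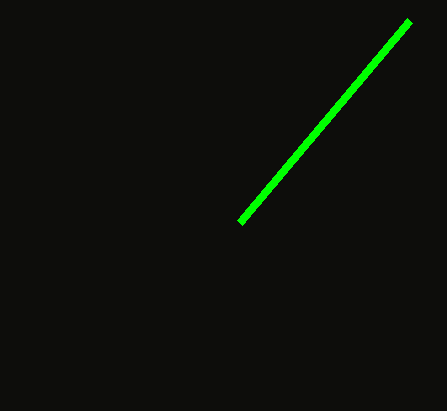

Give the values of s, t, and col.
s = 410
t = 20
col = 'lime'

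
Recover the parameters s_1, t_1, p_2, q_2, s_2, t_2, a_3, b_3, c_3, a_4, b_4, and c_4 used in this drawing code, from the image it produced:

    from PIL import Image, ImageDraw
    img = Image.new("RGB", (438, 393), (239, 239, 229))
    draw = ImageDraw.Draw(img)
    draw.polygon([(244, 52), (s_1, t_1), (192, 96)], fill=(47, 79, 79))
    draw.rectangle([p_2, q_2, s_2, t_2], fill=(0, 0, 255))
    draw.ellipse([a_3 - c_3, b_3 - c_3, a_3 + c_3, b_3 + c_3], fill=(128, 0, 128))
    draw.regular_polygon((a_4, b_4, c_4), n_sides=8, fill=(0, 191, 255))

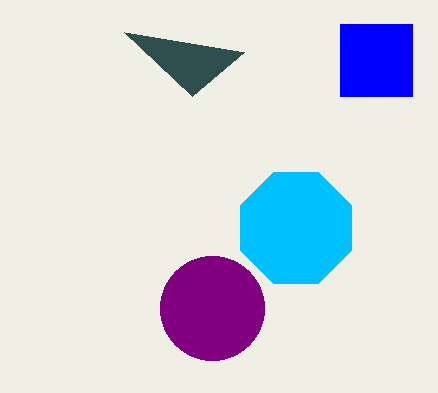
s_1 = 124; t_1 = 32; p_2 = 340; q_2 = 24; s_2 = 412; t_2 = 96; a_3 = 212; b_3 = 308; c_3 = 52; a_4 = 296; b_4 = 228; c_4 = 60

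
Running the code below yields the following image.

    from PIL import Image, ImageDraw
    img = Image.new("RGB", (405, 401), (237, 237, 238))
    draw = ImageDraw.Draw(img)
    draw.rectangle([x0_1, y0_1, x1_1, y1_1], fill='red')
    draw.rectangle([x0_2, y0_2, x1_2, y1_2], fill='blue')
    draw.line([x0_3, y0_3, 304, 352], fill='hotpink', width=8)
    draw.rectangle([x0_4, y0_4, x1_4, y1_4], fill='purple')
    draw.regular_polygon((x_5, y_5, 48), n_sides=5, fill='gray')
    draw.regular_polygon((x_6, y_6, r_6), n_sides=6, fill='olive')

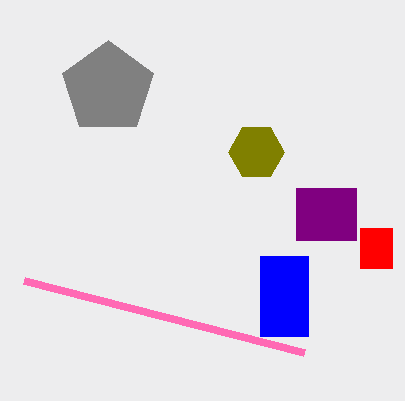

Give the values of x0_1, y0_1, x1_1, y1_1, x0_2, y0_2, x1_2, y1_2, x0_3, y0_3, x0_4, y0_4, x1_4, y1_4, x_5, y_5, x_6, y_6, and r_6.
x0_1 = 360
y0_1 = 228
x1_1 = 392
y1_1 = 268
x0_2 = 260
y0_2 = 256
x1_2 = 308
y1_2 = 336
x0_3 = 24
y0_3 = 280
x0_4 = 296
y0_4 = 188
x1_4 = 356
y1_4 = 240
x_5 = 108
y_5 = 88
x_6 = 256
y_6 = 152
r_6 = 28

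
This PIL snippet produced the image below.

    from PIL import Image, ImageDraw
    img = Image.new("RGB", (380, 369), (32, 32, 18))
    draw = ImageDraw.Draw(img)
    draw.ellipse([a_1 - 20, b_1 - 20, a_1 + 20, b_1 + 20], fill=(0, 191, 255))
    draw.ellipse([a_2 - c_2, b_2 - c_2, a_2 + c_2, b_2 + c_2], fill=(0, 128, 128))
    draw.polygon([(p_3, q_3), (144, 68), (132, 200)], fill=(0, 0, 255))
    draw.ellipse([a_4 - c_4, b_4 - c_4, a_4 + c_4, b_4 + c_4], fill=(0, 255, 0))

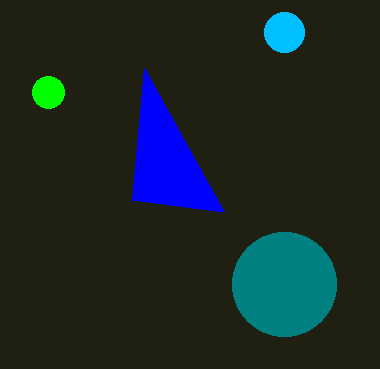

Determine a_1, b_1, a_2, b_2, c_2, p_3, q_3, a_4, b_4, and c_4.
a_1 = 284
b_1 = 32
a_2 = 284
b_2 = 284
c_2 = 52
p_3 = 224
q_3 = 212
a_4 = 48
b_4 = 92
c_4 = 16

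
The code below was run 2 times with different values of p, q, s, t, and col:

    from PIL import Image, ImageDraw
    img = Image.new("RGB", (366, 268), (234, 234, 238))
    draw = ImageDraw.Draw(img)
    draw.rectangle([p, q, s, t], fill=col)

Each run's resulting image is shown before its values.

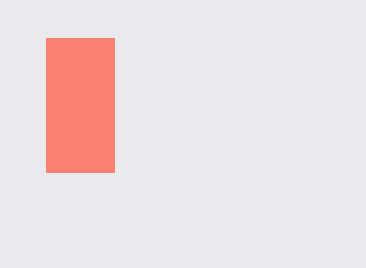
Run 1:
p = 46
q = 38
s = 114
t = 172
col = 'salmon'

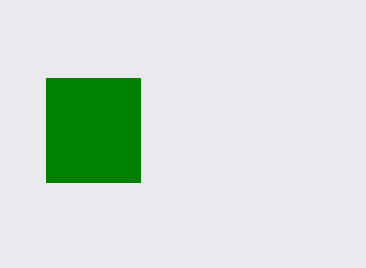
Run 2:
p = 46, q = 78, s = 140, t = 182, col = 'green'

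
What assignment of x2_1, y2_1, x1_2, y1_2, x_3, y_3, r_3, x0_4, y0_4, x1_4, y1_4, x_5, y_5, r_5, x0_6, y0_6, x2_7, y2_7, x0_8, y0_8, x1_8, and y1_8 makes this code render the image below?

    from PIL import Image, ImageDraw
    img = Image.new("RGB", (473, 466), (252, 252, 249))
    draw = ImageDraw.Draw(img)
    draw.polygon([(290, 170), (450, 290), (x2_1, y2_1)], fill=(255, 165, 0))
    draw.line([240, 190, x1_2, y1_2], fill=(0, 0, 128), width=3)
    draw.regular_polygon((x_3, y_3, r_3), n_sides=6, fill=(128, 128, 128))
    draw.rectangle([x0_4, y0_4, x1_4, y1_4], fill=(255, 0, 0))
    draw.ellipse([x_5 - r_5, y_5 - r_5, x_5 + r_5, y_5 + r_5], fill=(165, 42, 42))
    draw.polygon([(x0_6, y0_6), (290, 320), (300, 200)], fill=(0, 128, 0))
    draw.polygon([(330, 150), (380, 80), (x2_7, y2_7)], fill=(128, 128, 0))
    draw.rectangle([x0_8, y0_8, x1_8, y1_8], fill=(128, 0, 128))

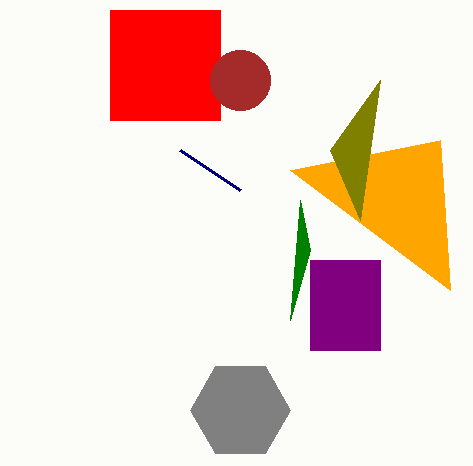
x2_1 = 440
y2_1 = 140
x1_2 = 180
y1_2 = 150
x_3 = 240
y_3 = 410
r_3 = 50
x0_4 = 110
y0_4 = 10
x1_4 = 220
y1_4 = 120
x_5 = 240
y_5 = 80
r_5 = 30
x0_6 = 310
y0_6 = 250
x2_7 = 360
y2_7 = 220
x0_8 = 310
y0_8 = 260
x1_8 = 380
y1_8 = 350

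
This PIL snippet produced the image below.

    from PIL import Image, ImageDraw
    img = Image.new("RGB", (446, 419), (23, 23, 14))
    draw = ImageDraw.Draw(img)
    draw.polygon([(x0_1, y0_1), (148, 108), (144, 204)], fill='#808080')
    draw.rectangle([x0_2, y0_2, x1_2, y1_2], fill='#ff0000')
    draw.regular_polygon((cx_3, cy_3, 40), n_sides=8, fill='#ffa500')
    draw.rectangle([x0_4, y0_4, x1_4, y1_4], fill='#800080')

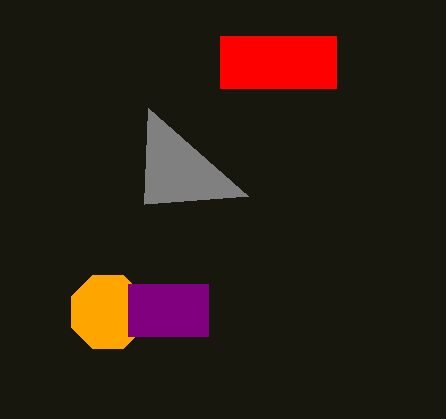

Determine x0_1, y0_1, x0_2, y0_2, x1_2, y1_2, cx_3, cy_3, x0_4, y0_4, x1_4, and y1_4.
x0_1 = 248; y0_1 = 196; x0_2 = 220; y0_2 = 36; x1_2 = 336; y1_2 = 88; cx_3 = 108; cy_3 = 312; x0_4 = 128; y0_4 = 284; x1_4 = 208; y1_4 = 336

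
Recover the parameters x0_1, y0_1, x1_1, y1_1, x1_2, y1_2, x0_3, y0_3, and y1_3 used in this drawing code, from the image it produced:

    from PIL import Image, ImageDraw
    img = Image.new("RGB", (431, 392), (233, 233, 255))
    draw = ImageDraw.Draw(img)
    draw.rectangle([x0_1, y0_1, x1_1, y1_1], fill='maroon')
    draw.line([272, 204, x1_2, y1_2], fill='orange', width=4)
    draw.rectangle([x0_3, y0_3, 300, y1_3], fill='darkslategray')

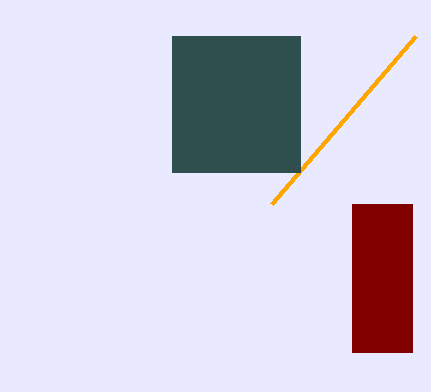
x0_1 = 352
y0_1 = 204
x1_1 = 412
y1_1 = 352
x1_2 = 416
y1_2 = 36
x0_3 = 172
y0_3 = 36
y1_3 = 172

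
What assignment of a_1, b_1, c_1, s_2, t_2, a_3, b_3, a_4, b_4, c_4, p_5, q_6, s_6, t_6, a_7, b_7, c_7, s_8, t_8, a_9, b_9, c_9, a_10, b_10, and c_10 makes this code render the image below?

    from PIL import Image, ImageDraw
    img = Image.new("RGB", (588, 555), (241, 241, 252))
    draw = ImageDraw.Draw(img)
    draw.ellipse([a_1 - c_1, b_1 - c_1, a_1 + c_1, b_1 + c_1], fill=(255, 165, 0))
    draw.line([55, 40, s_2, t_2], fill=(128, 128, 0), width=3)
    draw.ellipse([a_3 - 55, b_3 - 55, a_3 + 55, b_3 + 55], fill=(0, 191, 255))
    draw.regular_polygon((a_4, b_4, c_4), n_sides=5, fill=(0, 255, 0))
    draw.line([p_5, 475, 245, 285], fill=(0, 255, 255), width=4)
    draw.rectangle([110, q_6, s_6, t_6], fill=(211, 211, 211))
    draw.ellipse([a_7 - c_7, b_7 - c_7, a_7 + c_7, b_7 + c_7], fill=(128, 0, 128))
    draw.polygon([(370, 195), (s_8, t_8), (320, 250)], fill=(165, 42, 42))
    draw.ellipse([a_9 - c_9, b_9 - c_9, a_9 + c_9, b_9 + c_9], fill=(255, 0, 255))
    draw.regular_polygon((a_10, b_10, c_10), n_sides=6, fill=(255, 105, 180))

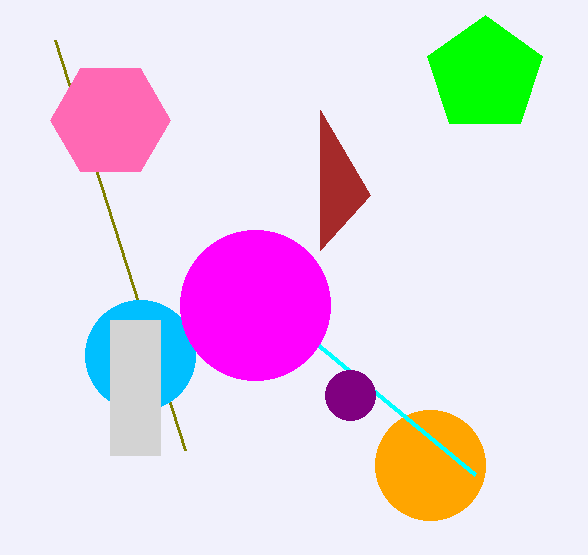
a_1 = 430; b_1 = 465; c_1 = 55; s_2 = 185; t_2 = 450; a_3 = 140; b_3 = 355; a_4 = 485; b_4 = 75; c_4 = 60; p_5 = 475; q_6 = 320; s_6 = 160; t_6 = 455; a_7 = 350; b_7 = 395; c_7 = 25; s_8 = 320; t_8 = 110; a_9 = 255; b_9 = 305; c_9 = 75; a_10 = 110; b_10 = 120; c_10 = 60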